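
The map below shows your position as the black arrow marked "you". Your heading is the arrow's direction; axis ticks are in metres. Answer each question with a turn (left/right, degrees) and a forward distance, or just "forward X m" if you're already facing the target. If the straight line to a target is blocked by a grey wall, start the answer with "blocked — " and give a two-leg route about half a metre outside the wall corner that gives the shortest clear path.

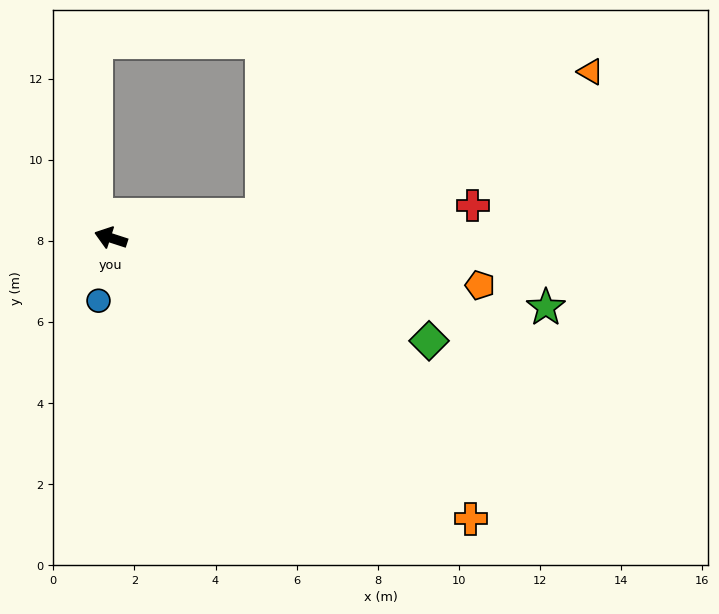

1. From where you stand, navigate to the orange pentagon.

turn right 169°, forward 9.2 m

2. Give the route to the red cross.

turn right 157°, forward 9.0 m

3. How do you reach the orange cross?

turn left 160°, forward 11.3 m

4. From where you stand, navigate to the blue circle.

turn left 97°, forward 1.6 m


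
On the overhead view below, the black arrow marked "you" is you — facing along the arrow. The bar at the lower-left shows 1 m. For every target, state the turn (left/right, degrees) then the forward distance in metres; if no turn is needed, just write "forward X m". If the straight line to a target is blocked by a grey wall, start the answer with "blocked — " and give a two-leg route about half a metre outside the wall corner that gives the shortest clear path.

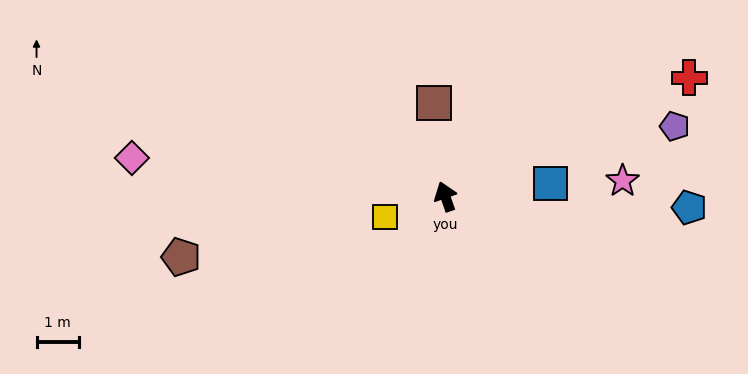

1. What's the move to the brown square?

turn right 12°, forward 2.2 m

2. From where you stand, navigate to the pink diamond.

turn left 64°, forward 7.5 m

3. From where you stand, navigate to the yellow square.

turn left 89°, forward 1.5 m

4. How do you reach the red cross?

turn right 83°, forward 6.4 m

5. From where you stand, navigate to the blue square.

turn right 102°, forward 2.5 m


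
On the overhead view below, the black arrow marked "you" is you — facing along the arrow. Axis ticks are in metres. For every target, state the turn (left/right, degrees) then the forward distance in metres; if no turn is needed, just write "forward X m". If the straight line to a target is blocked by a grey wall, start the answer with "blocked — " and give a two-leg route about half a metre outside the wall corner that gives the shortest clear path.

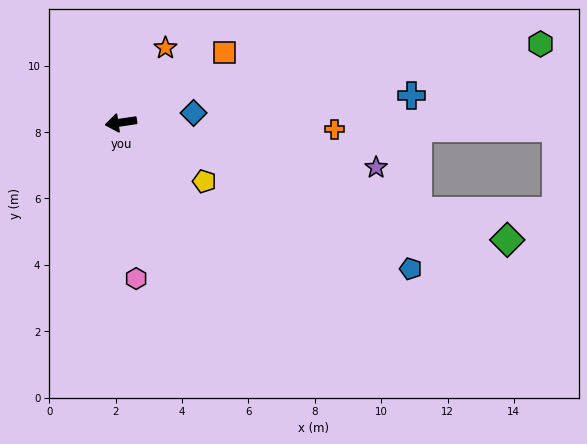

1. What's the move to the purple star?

turn left 161°, forward 7.8 m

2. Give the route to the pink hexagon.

turn left 87°, forward 4.7 m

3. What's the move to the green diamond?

turn left 155°, forward 12.2 m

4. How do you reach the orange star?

turn right 129°, forward 2.6 m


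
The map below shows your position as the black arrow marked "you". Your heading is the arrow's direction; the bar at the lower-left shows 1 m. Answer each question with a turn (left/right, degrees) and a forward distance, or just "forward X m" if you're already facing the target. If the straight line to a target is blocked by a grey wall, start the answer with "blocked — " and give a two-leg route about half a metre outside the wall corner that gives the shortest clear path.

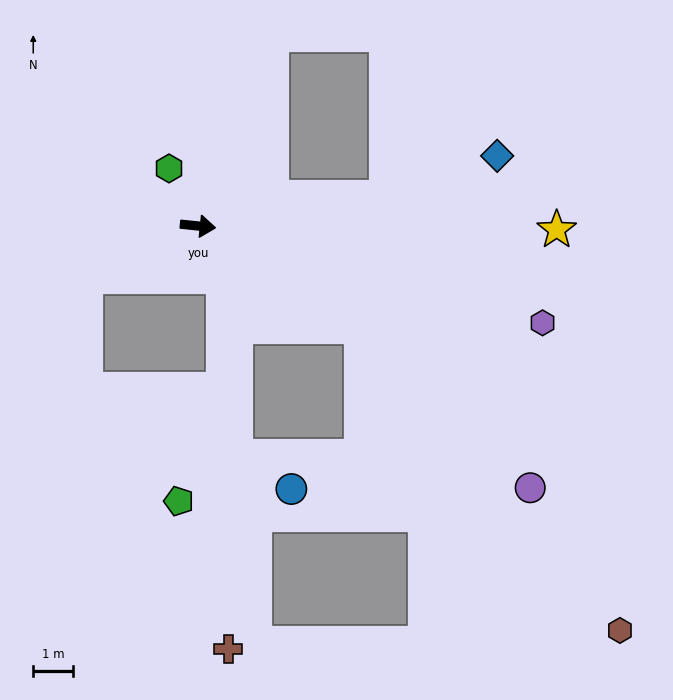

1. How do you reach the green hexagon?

turn left 123°, forward 1.6 m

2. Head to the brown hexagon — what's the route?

blocked — turn right 26°, forward 4.8 m, then turn right 18°, forward 10.0 m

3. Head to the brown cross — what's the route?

blocked — turn right 58°, forward 1.4 m, then turn right 25°, forward 9.3 m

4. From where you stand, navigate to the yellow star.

turn left 5°, forward 9.0 m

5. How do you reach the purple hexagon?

turn right 10°, forward 9.0 m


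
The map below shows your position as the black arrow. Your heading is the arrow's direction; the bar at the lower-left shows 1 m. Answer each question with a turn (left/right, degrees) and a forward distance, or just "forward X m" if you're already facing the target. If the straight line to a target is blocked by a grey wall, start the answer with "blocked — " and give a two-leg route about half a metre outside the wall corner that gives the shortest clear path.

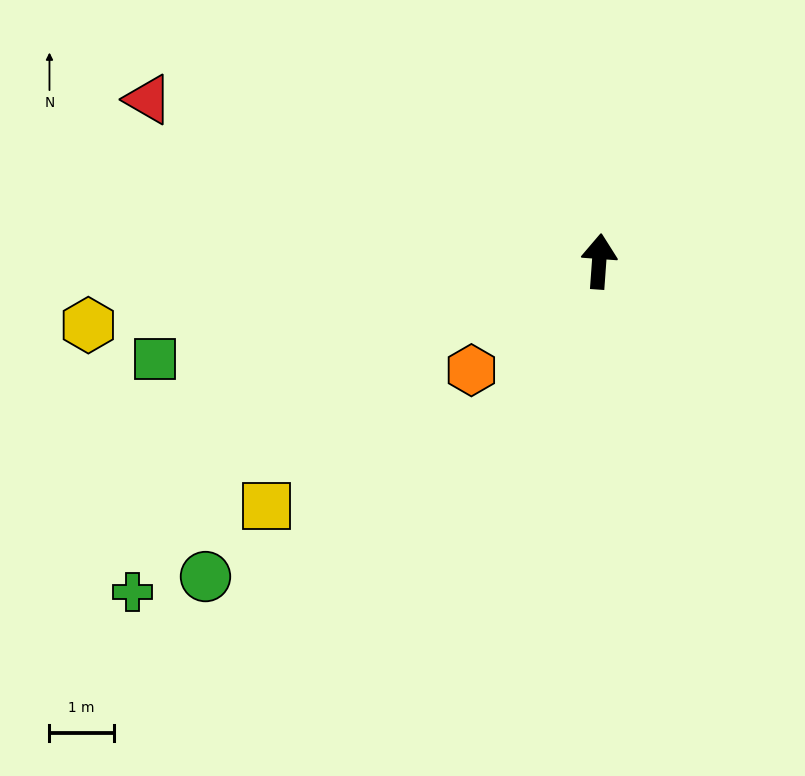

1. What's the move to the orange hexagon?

turn left 135°, forward 2.6 m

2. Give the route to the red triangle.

turn left 74°, forward 7.5 m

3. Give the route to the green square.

turn left 107°, forward 7.1 m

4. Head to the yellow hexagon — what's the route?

turn left 101°, forward 8.0 m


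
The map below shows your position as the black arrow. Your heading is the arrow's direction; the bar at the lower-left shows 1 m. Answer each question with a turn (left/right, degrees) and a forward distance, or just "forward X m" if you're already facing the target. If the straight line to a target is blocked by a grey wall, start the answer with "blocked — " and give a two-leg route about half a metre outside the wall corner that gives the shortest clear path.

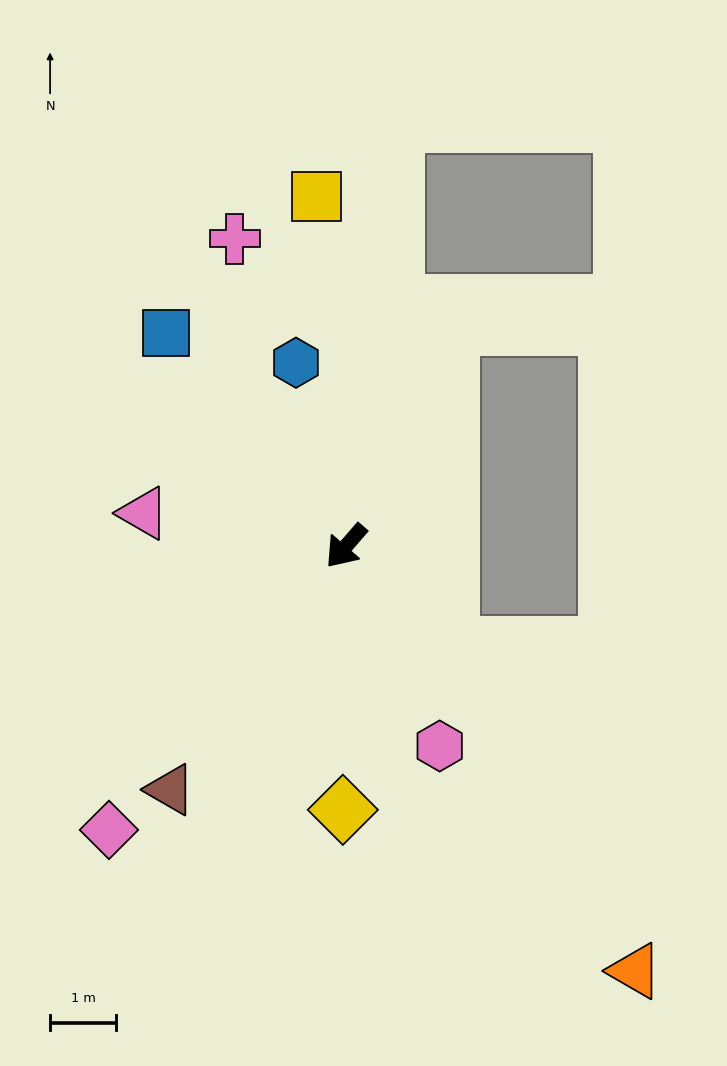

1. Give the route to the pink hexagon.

turn left 66°, forward 3.3 m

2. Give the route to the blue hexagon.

turn right 124°, forward 2.9 m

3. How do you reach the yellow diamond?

turn left 40°, forward 4.0 m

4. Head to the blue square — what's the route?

turn right 99°, forward 4.2 m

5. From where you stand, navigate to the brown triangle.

turn left 5°, forward 4.5 m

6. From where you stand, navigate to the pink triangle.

turn right 58°, forward 3.1 m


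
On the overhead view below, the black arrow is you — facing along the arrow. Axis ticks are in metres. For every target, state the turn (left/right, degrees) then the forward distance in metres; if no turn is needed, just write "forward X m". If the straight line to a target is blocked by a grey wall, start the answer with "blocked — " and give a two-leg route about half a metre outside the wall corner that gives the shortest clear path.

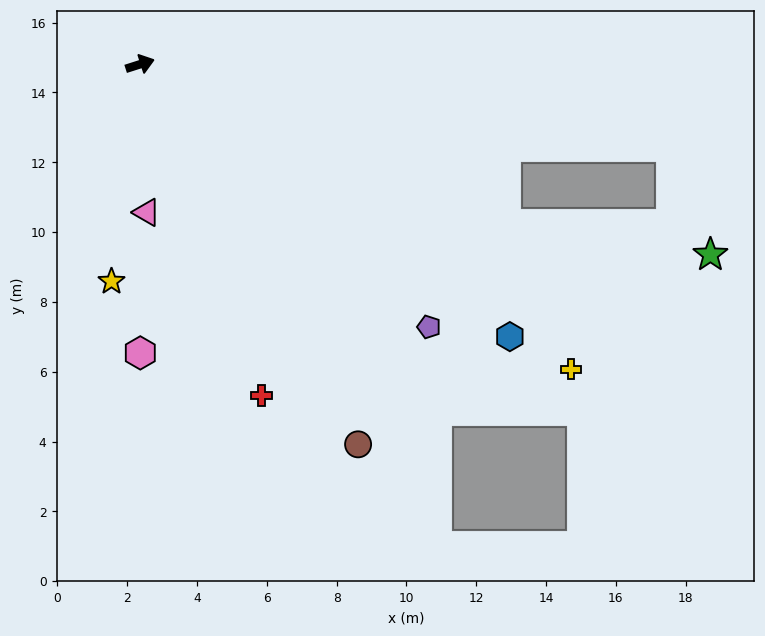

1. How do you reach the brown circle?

turn right 78°, forward 12.6 m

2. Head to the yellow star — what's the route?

turn right 115°, forward 6.3 m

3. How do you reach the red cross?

turn right 88°, forward 10.1 m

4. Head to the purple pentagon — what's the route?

turn right 60°, forward 11.2 m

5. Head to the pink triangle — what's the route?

turn right 105°, forward 4.2 m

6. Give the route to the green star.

blocked — turn right 41°, forward 11.4 m, then turn left 15°, forward 5.9 m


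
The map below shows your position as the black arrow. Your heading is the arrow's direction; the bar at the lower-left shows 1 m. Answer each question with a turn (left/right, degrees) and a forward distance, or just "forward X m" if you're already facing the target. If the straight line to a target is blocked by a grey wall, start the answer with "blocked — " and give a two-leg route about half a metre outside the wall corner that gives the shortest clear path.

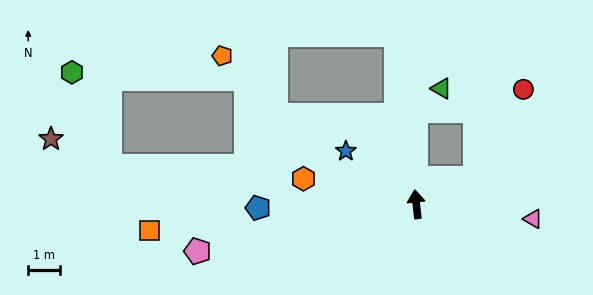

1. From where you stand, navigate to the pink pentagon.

turn left 96°, forward 7.0 m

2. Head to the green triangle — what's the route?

blocked — turn right 6°, forward 3.0 m, then turn right 51°, forward 1.1 m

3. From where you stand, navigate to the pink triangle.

turn right 103°, forward 3.7 m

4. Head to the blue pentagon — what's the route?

turn left 85°, forward 5.0 m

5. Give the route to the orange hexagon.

turn left 71°, forward 3.6 m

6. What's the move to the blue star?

turn left 47°, forward 2.8 m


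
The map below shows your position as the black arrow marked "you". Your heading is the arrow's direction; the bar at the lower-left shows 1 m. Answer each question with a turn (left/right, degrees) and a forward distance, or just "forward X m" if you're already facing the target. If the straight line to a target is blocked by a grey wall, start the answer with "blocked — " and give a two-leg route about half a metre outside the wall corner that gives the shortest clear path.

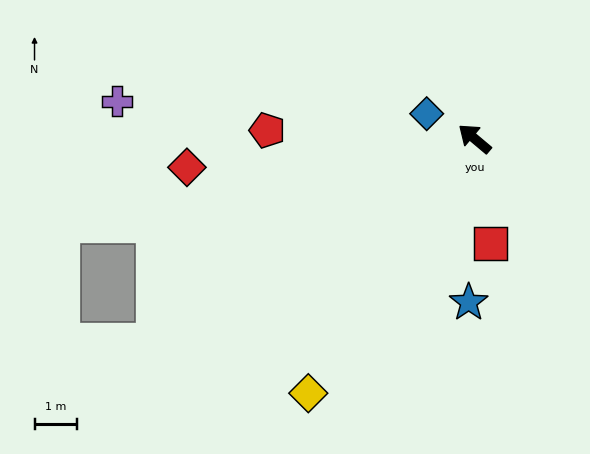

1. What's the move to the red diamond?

turn left 46°, forward 6.8 m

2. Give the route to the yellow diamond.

turn left 97°, forward 7.1 m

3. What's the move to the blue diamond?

turn left 13°, forward 1.3 m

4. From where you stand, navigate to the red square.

turn left 139°, forward 2.5 m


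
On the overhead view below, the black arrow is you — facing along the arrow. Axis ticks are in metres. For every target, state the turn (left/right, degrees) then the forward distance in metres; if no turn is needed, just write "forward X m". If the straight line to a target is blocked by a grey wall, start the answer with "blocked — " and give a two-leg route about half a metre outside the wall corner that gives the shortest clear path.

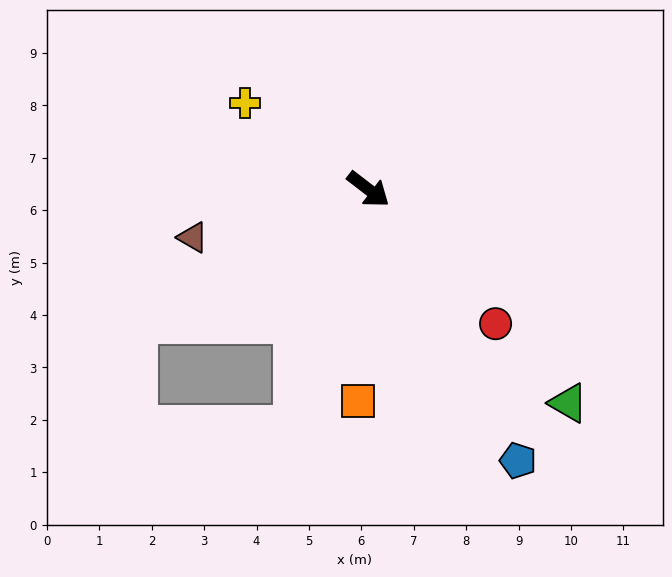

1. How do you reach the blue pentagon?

turn right 24°, forward 5.9 m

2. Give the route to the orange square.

turn right 55°, forward 4.0 m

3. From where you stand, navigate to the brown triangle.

turn right 127°, forward 3.5 m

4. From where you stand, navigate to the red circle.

turn right 9°, forward 3.5 m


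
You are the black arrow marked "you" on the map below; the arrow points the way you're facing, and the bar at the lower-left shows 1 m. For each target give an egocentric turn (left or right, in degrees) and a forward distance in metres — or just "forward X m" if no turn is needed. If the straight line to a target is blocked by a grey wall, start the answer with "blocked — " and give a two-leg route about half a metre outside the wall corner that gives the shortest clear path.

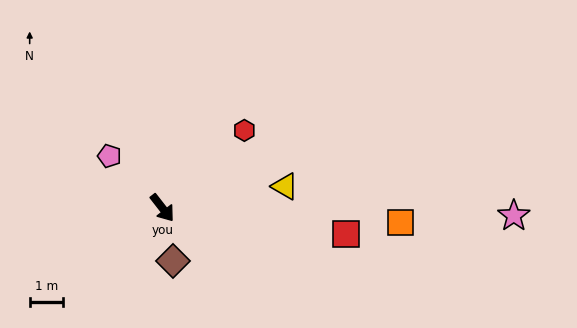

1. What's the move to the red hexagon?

turn left 95°, forward 3.4 m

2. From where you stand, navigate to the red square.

turn left 44°, forward 5.5 m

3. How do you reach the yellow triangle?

turn left 62°, forward 3.7 m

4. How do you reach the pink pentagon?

turn right 172°, forward 2.2 m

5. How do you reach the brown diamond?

turn right 27°, forward 1.6 m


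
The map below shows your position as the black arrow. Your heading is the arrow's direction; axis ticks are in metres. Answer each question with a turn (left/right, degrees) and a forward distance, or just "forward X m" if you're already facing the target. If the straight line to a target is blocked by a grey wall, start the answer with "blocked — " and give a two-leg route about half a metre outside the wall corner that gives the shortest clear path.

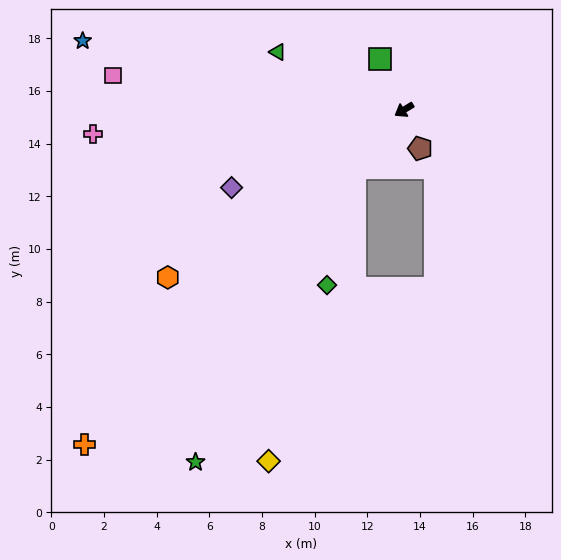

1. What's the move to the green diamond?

blocked — turn left 18°, forward 2.9 m, then turn left 27°, forward 4.6 m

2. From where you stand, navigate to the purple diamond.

turn right 7°, forward 7.2 m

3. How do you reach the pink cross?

turn right 27°, forward 11.8 m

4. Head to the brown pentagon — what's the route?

turn left 81°, forward 1.6 m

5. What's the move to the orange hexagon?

turn left 4°, forward 11.0 m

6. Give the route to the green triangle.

turn right 56°, forward 5.3 m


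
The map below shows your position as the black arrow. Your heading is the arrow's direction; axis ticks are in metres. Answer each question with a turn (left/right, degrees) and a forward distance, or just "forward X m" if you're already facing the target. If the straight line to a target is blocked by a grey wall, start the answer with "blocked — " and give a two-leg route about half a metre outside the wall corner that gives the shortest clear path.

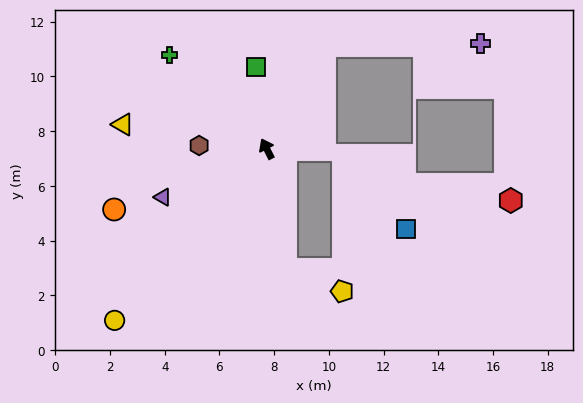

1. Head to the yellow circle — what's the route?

turn left 111°, forward 8.4 m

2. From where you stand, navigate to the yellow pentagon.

blocked — turn left 162°, forward 4.5 m, then turn left 60°, forward 2.2 m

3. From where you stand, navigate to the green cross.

turn left 19°, forward 4.9 m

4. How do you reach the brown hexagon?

turn left 60°, forward 2.5 m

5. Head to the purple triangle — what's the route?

turn left 88°, forward 4.2 m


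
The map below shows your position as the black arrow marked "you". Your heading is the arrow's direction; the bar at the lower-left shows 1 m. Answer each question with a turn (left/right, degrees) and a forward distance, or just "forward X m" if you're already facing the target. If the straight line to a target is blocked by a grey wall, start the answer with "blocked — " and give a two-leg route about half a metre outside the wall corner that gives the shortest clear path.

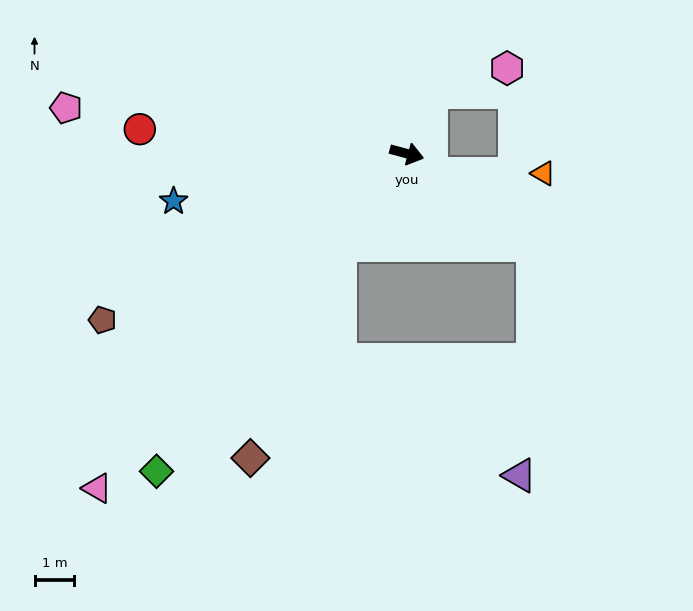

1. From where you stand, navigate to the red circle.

turn right 170°, forward 6.7 m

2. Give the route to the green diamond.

turn right 113°, forward 10.1 m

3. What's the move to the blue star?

turn right 153°, forward 6.0 m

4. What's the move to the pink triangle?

turn right 118°, forward 11.4 m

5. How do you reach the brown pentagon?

turn right 136°, forward 8.7 m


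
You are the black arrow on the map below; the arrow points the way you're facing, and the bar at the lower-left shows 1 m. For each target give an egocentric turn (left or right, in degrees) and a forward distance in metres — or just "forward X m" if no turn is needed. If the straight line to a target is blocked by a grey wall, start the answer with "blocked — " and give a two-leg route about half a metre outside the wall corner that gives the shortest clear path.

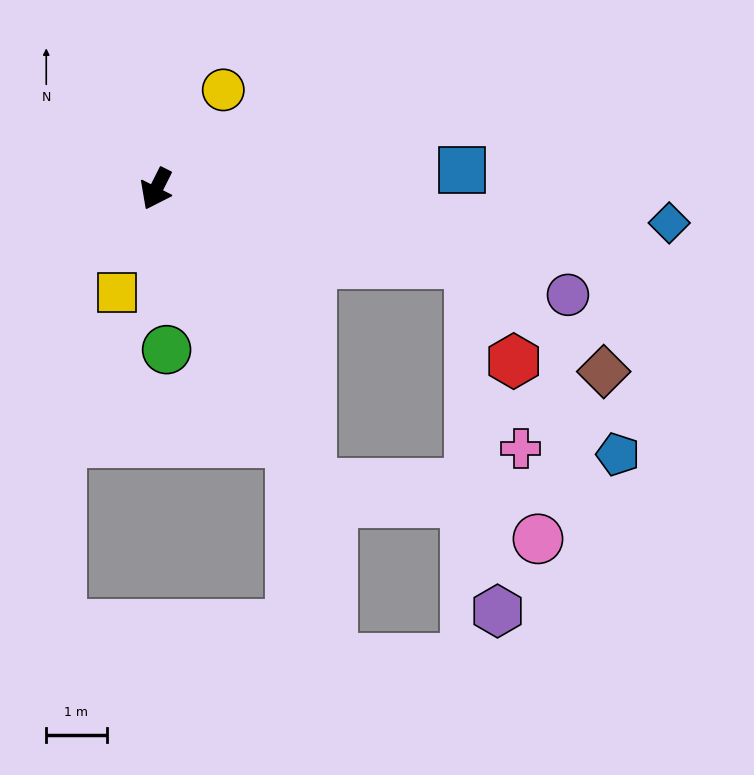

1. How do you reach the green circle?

turn left 30°, forward 2.7 m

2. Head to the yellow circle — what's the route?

turn left 173°, forward 2.0 m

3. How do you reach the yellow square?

turn left 6°, forward 1.8 m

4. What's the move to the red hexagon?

blocked — turn left 104°, forward 5.3 m, then turn right 53°, forward 1.8 m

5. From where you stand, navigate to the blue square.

turn left 120°, forward 5.1 m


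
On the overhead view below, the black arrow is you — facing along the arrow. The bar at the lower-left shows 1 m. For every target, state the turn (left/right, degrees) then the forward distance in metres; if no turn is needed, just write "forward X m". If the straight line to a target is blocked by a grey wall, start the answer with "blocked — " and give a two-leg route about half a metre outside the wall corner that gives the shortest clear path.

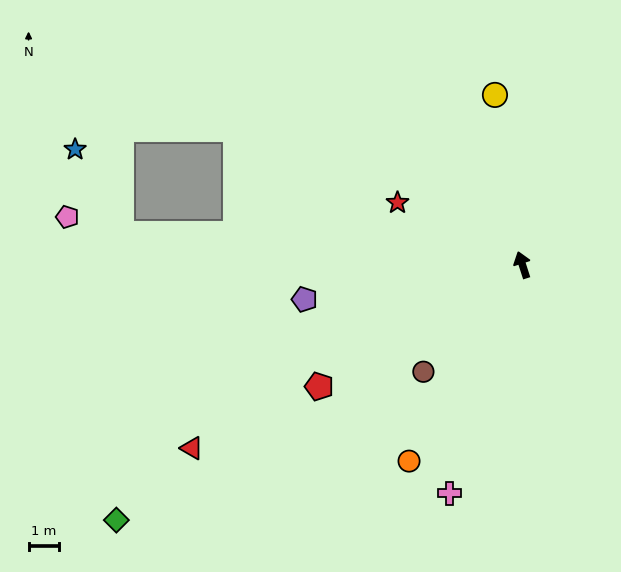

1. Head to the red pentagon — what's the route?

turn left 103°, forward 7.9 m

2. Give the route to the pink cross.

turn left 144°, forward 8.0 m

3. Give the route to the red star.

turn left 46°, forward 4.6 m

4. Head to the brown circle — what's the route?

turn left 119°, forward 4.8 m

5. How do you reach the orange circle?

turn left 132°, forward 7.5 m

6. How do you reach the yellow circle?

turn right 9°, forward 5.7 m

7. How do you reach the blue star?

blocked — turn left 68°, forward 13.4 m, then turn right 57°, forward 3.2 m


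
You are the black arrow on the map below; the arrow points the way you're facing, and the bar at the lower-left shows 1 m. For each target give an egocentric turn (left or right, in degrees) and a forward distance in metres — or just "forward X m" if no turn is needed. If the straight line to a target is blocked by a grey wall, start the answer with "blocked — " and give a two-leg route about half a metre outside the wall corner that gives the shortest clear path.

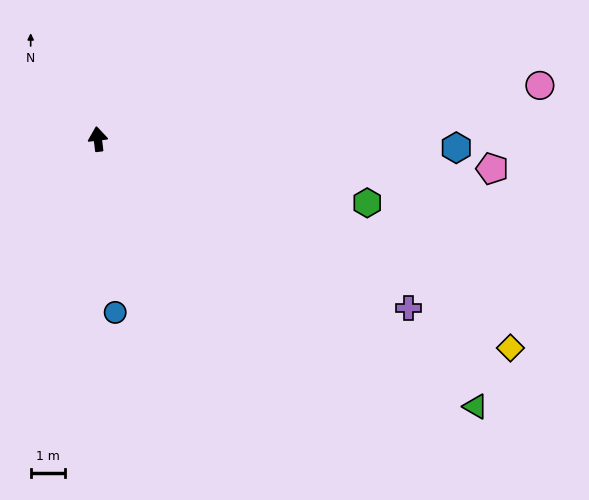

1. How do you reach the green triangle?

turn right 132°, forward 13.4 m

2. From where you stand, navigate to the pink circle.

turn right 90°, forward 12.9 m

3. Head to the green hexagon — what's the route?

turn right 110°, forward 8.0 m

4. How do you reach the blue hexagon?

turn right 98°, forward 10.4 m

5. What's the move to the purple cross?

turn right 125°, forward 10.2 m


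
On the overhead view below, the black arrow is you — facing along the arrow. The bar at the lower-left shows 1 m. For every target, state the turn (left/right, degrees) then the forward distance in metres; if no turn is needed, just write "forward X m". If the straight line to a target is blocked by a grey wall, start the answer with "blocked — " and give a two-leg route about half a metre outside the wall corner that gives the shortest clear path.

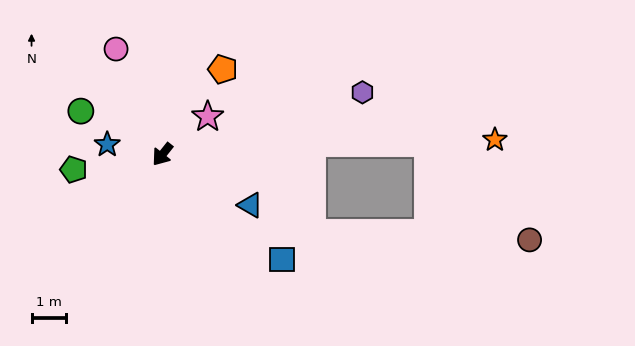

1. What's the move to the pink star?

turn left 168°, forward 1.7 m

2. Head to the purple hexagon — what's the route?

turn left 146°, forward 6.0 m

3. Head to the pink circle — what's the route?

turn right 118°, forward 3.3 m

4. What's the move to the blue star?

turn right 62°, forward 1.6 m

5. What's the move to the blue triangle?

turn left 99°, forward 2.9 m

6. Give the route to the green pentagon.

turn right 42°, forward 2.6 m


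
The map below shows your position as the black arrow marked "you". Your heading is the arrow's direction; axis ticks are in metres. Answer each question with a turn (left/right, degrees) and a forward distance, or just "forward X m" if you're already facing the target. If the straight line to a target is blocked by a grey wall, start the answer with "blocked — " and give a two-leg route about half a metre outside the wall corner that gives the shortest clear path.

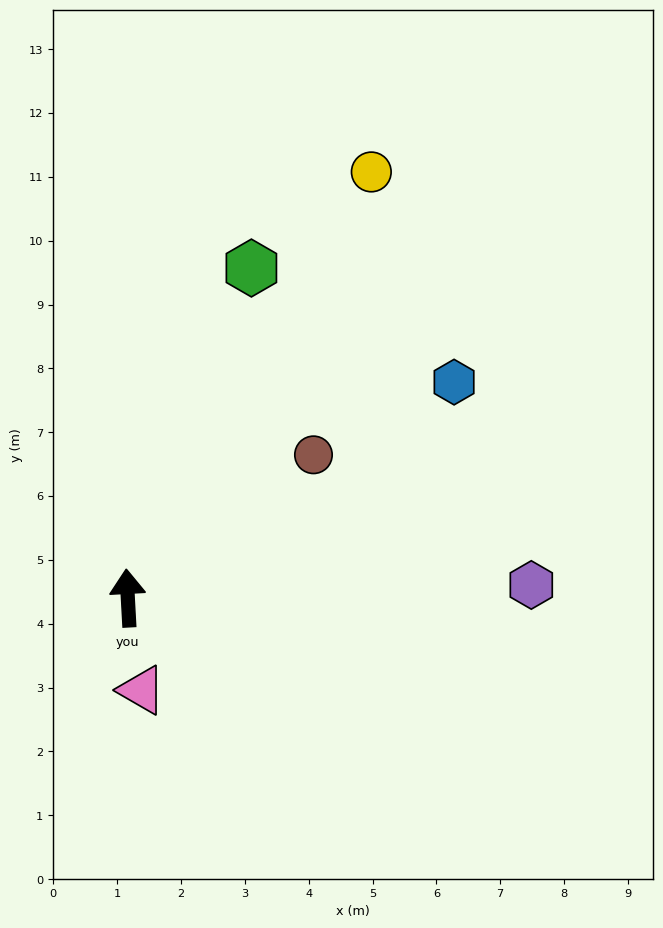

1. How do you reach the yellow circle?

turn right 33°, forward 7.7 m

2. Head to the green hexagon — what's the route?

turn right 24°, forward 5.5 m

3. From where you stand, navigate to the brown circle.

turn right 55°, forward 3.7 m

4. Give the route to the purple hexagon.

turn right 91°, forward 6.3 m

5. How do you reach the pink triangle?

turn right 175°, forward 1.5 m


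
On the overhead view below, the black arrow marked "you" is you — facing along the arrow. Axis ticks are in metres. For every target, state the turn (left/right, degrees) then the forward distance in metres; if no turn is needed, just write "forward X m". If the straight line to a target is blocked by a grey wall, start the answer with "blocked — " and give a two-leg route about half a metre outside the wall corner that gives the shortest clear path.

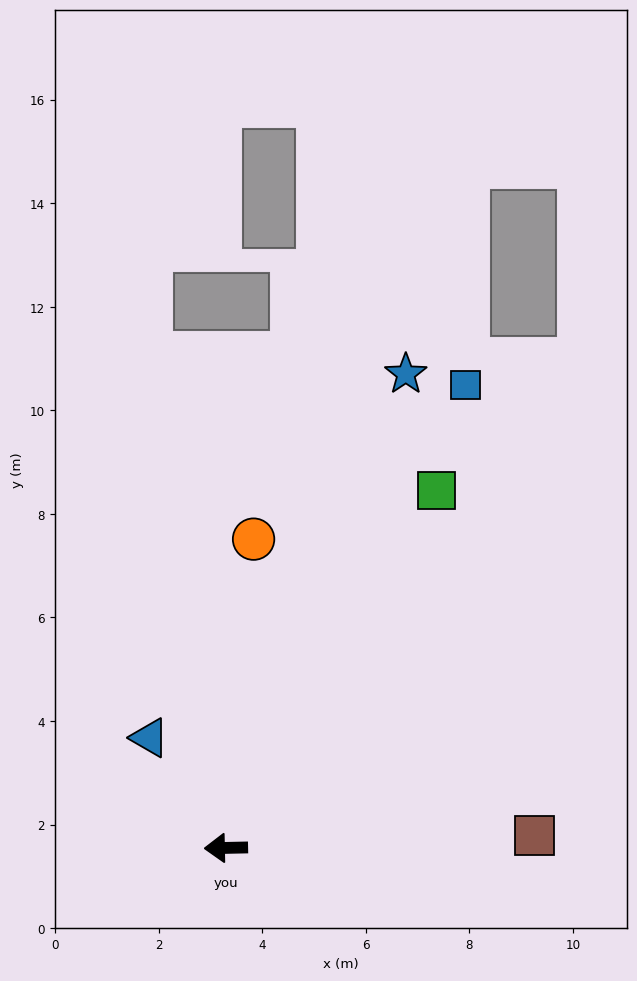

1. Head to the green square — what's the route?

turn right 122°, forward 8.0 m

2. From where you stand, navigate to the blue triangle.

turn right 56°, forward 2.6 m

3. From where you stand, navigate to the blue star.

turn right 112°, forward 9.8 m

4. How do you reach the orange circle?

turn right 96°, forward 6.0 m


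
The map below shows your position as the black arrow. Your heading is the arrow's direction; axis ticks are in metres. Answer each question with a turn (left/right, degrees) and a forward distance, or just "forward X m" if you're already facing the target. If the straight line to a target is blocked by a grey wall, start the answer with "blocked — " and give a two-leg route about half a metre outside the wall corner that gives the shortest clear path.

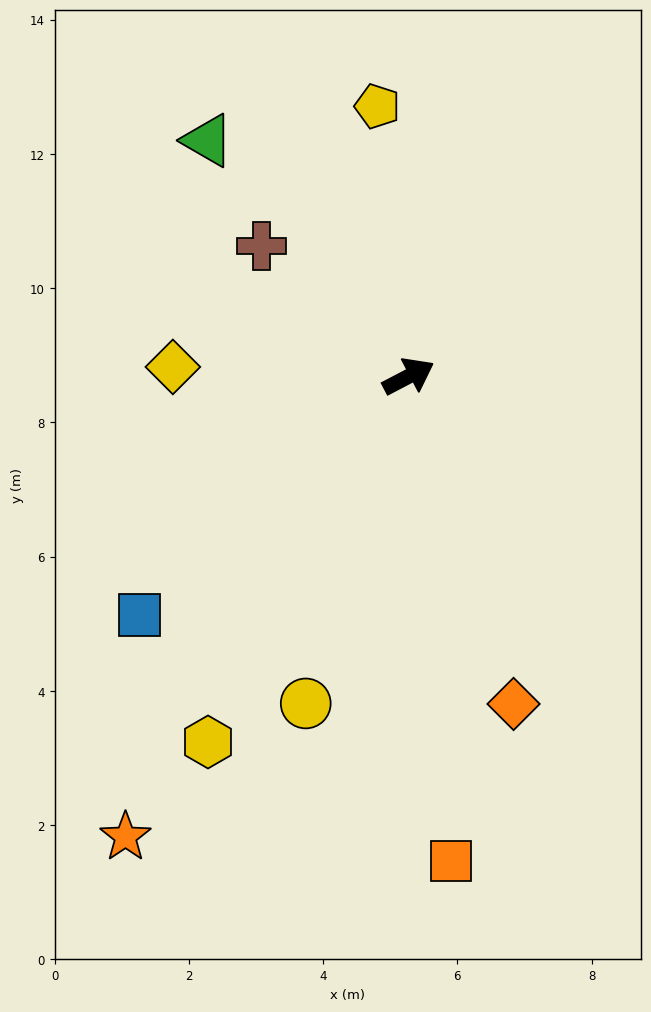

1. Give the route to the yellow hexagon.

turn right 146°, forward 6.2 m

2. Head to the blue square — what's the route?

turn right 166°, forward 5.4 m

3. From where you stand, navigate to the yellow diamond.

turn left 150°, forward 3.5 m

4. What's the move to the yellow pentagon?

turn left 69°, forward 4.1 m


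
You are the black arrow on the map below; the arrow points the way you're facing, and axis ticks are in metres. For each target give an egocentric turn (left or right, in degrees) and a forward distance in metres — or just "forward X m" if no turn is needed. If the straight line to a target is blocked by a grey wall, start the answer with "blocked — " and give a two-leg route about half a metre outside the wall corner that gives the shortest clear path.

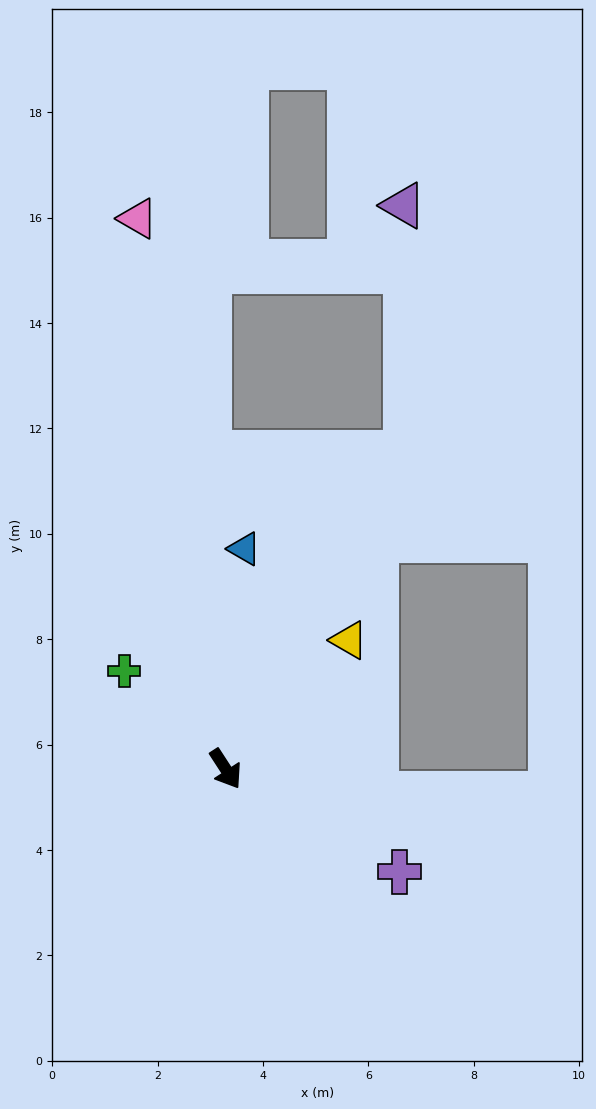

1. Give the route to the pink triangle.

turn left 156°, forward 10.6 m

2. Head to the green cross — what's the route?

turn right 167°, forward 2.7 m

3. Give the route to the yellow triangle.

turn left 103°, forward 3.4 m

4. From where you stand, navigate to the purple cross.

turn left 26°, forward 3.8 m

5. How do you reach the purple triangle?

blocked — turn left 117°, forward 6.9 m, then turn left 30°, forward 4.7 m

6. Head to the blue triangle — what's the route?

turn left 142°, forward 4.2 m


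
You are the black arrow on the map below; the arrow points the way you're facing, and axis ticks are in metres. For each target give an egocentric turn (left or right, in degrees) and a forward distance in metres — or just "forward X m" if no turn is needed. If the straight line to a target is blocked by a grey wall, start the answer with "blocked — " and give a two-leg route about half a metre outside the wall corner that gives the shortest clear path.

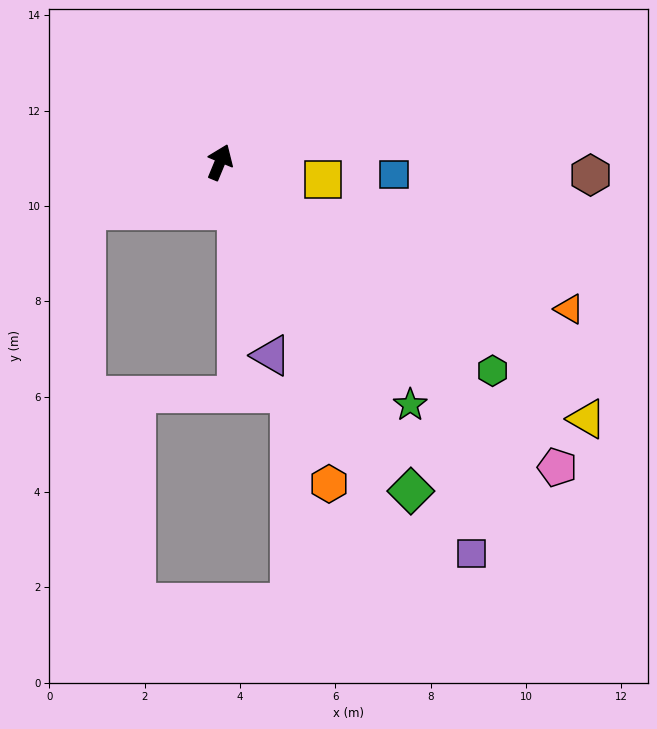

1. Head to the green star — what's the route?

turn right 119°, forward 6.5 m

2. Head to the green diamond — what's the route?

turn right 127°, forward 8.0 m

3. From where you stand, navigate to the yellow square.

turn right 77°, forward 2.2 m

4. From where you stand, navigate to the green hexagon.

turn right 105°, forward 7.2 m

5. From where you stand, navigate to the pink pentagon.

turn right 110°, forward 9.5 m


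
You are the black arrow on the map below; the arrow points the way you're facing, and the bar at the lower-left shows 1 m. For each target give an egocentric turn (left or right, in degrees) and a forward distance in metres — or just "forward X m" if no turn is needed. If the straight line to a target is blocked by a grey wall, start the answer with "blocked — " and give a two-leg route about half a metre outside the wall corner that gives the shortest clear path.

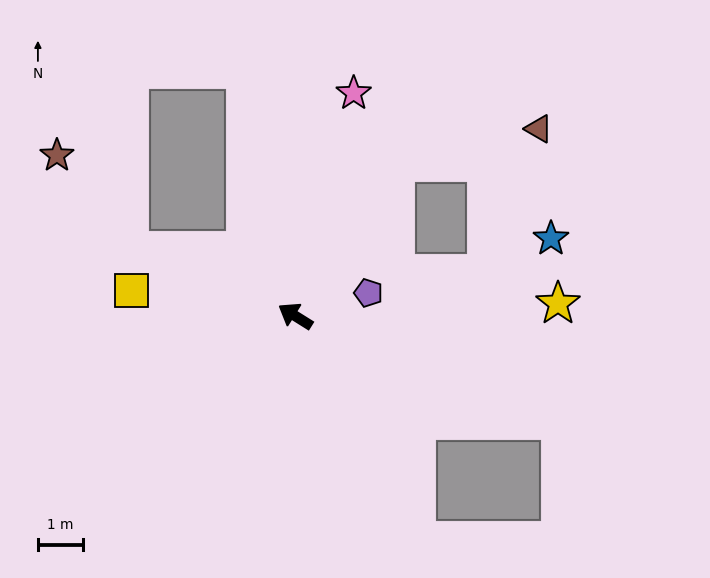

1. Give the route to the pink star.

turn right 73°, forward 5.1 m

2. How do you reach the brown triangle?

blocked — turn right 91°, forward 4.1 m, then turn right 43°, forward 3.3 m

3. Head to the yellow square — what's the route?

turn left 23°, forward 3.7 m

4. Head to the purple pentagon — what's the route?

turn right 130°, forward 1.7 m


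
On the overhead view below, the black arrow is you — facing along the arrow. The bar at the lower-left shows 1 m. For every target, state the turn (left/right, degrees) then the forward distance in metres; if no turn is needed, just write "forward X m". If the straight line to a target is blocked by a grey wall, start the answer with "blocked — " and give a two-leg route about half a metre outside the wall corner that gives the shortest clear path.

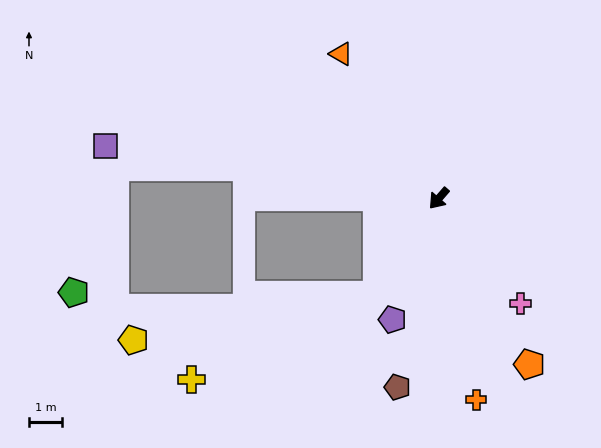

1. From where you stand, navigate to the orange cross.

turn left 51°, forward 6.2 m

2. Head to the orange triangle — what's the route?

turn right 105°, forward 5.2 m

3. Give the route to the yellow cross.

blocked — turn left 8°, forward 3.5 m, then turn right 33°, forward 6.1 m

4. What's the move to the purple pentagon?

turn left 20°, forward 3.9 m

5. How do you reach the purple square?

turn right 58°, forward 10.1 m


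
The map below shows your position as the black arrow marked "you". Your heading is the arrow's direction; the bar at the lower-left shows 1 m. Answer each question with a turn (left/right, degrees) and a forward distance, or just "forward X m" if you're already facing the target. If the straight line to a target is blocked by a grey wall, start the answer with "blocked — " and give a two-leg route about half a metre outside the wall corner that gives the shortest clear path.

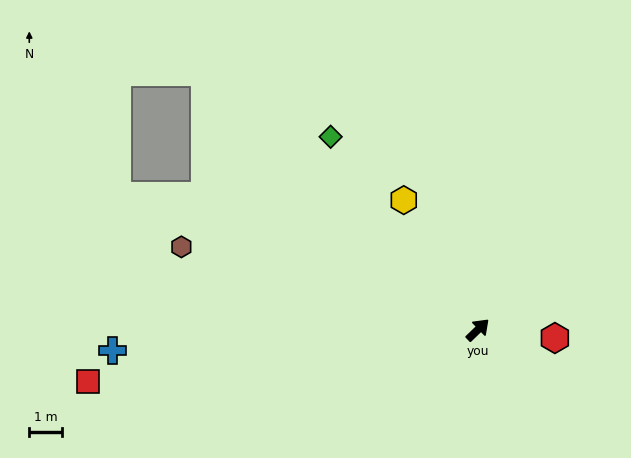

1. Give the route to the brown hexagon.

turn left 120°, forward 9.5 m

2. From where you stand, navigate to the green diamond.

turn left 83°, forward 7.5 m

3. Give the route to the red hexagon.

turn right 50°, forward 2.4 m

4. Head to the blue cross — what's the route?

turn left 139°, forward 11.3 m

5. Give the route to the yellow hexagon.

turn left 76°, forward 4.6 m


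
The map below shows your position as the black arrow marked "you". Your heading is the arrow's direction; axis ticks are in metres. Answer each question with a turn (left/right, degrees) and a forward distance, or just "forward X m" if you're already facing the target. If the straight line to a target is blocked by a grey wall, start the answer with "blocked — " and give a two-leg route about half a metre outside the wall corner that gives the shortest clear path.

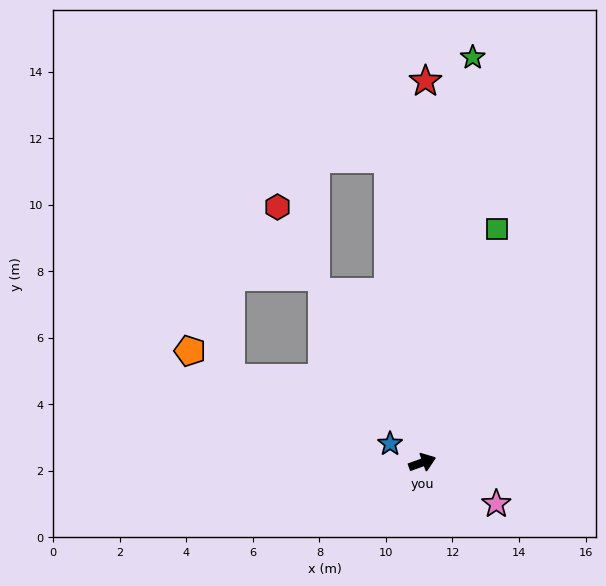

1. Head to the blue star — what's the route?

turn left 130°, forward 1.1 m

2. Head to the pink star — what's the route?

turn right 49°, forward 2.5 m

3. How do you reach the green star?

turn left 63°, forward 12.3 m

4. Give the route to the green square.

turn left 52°, forward 7.4 m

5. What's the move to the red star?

turn left 70°, forward 11.5 m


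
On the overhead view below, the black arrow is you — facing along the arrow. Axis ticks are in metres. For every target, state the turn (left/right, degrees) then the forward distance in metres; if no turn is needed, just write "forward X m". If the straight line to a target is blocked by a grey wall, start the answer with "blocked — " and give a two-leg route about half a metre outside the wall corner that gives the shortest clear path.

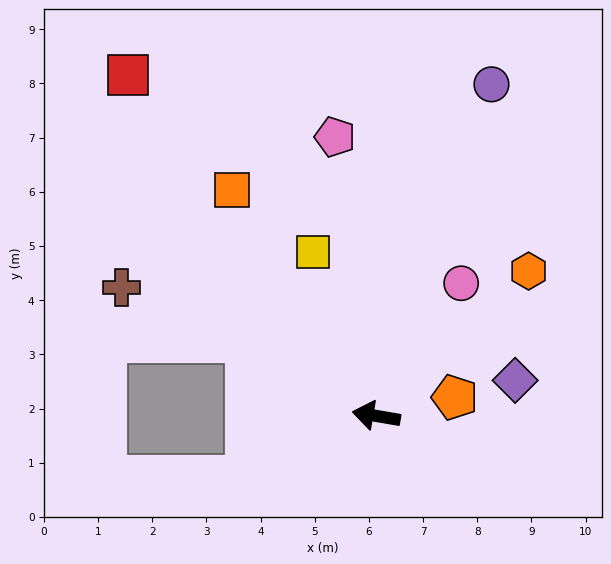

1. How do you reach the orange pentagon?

turn right 157°, forward 1.5 m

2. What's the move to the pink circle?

turn right 113°, forward 2.9 m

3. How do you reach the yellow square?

turn right 59°, forward 3.2 m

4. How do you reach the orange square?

turn right 48°, forward 4.9 m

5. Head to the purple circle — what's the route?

turn right 99°, forward 6.5 m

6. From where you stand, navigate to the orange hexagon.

turn right 127°, forward 3.9 m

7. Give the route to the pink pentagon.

turn right 72°, forward 5.2 m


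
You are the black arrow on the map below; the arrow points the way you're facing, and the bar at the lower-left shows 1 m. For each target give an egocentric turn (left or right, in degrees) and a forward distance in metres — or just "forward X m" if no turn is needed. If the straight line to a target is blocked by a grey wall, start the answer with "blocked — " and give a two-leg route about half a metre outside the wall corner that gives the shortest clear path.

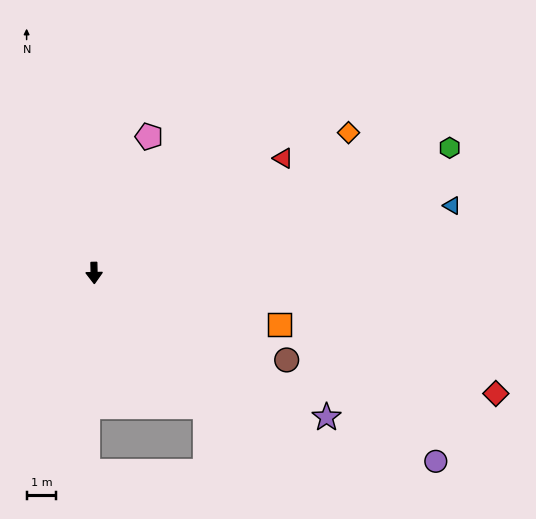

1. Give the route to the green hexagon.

turn left 108°, forward 12.8 m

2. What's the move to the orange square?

turn left 73°, forward 6.6 m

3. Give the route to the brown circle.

turn left 64°, forward 7.2 m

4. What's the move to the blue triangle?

turn left 99°, forward 12.4 m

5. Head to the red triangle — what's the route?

turn left 120°, forward 7.5 m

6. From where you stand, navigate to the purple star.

turn left 57°, forward 9.3 m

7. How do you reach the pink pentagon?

turn left 157°, forward 5.0 m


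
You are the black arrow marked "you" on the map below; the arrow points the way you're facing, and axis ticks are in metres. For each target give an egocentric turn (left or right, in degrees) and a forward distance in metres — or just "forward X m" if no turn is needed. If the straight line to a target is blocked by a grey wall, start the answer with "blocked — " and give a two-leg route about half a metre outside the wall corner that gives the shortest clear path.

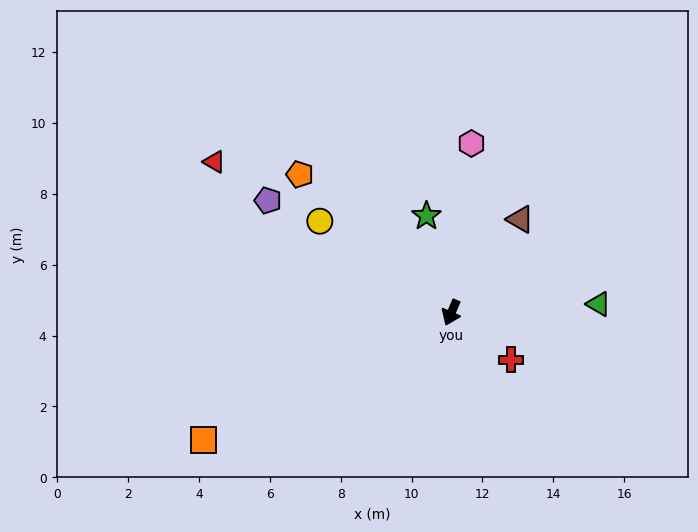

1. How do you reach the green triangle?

turn left 117°, forward 4.2 m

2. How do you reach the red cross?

turn left 75°, forward 2.1 m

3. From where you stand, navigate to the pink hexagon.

turn right 163°, forward 4.8 m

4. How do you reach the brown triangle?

turn left 167°, forward 3.3 m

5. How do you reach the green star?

turn right 142°, forward 2.8 m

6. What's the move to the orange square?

turn right 39°, forward 7.9 m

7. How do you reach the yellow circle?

turn right 101°, forward 4.5 m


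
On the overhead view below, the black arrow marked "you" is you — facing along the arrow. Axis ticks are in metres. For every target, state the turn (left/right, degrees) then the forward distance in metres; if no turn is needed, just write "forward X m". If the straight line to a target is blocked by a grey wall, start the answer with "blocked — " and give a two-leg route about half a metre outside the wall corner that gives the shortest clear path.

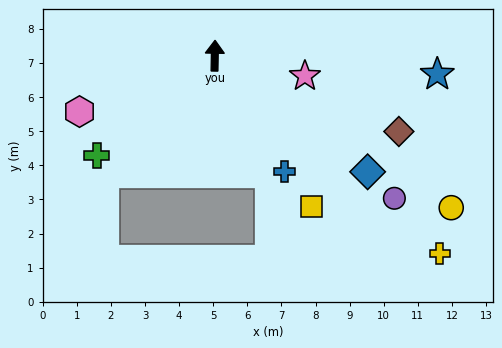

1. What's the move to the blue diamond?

turn right 126°, forward 5.6 m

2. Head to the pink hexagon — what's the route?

turn left 113°, forward 4.3 m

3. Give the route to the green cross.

turn left 131°, forward 4.5 m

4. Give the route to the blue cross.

turn right 148°, forward 4.0 m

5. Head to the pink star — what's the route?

turn right 102°, forward 2.7 m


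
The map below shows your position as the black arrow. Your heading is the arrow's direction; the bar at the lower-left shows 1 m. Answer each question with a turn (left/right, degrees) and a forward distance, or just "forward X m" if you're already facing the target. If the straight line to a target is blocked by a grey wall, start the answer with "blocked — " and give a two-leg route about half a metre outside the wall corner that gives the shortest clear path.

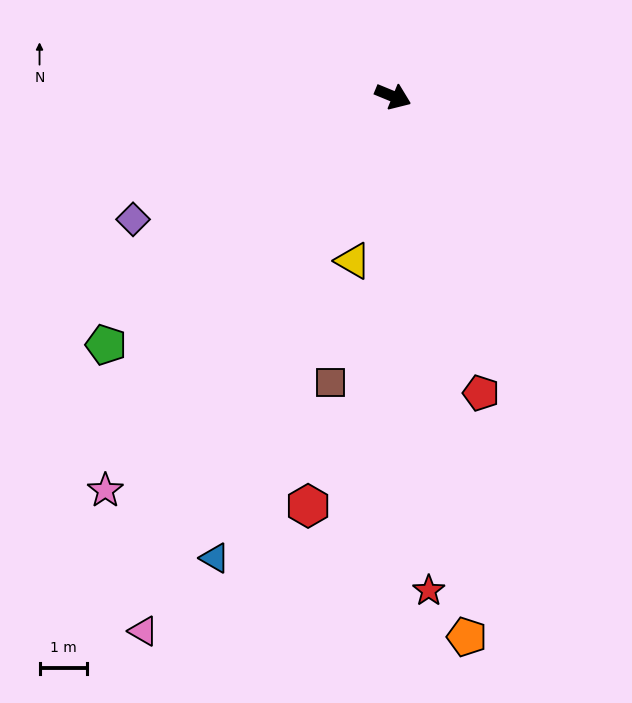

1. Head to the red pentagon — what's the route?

turn right 51°, forward 6.5 m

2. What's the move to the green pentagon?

turn right 117°, forward 8.0 m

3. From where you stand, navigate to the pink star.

turn right 104°, forward 10.3 m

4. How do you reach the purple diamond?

turn right 132°, forward 6.1 m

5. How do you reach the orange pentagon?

turn right 60°, forward 11.5 m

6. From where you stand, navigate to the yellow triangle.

turn right 81°, forward 3.6 m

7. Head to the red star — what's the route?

turn right 63°, forward 10.4 m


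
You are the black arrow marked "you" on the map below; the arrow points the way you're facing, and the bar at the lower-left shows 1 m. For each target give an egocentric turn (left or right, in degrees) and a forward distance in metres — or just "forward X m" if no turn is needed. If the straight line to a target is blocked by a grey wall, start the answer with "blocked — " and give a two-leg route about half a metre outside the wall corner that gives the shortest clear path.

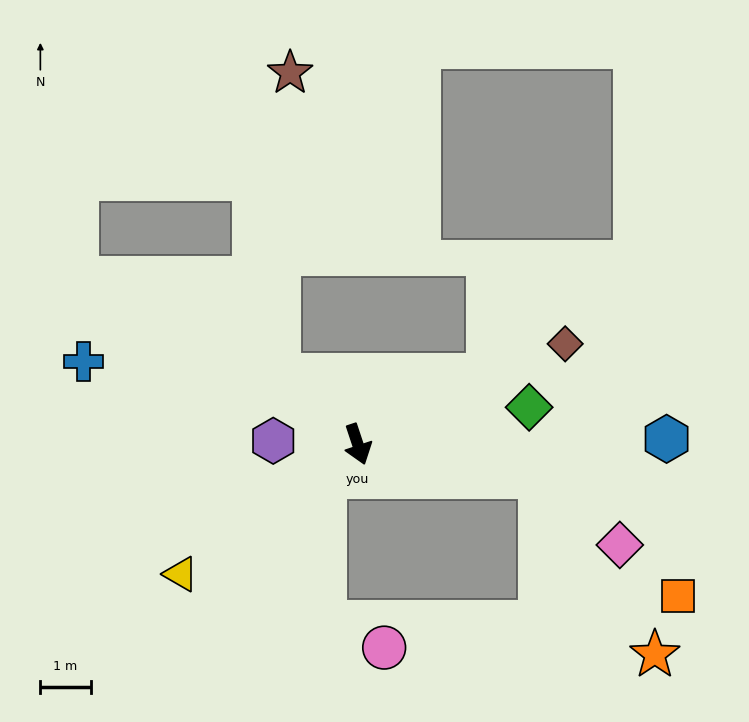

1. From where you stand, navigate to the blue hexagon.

turn left 73°, forward 6.1 m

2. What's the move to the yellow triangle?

turn right 72°, forward 4.3 m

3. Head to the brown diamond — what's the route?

turn left 97°, forward 4.6 m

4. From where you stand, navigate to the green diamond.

turn left 84°, forward 3.5 m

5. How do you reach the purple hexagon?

turn right 111°, forward 1.7 m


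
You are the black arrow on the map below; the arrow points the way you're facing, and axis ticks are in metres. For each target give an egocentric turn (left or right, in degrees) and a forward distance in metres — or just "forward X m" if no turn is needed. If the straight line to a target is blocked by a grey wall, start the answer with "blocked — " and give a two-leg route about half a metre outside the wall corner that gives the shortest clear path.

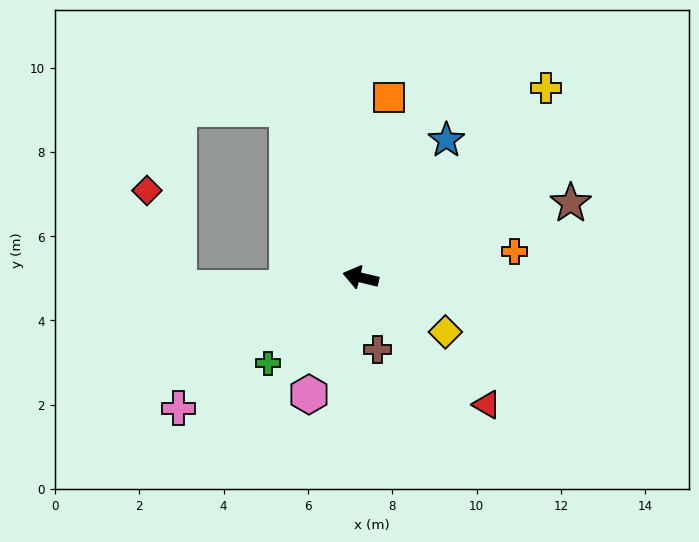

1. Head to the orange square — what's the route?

turn right 85°, forward 4.3 m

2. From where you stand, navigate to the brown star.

turn right 147°, forward 5.3 m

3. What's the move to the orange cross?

turn right 157°, forward 3.7 m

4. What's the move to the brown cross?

turn left 117°, forward 1.8 m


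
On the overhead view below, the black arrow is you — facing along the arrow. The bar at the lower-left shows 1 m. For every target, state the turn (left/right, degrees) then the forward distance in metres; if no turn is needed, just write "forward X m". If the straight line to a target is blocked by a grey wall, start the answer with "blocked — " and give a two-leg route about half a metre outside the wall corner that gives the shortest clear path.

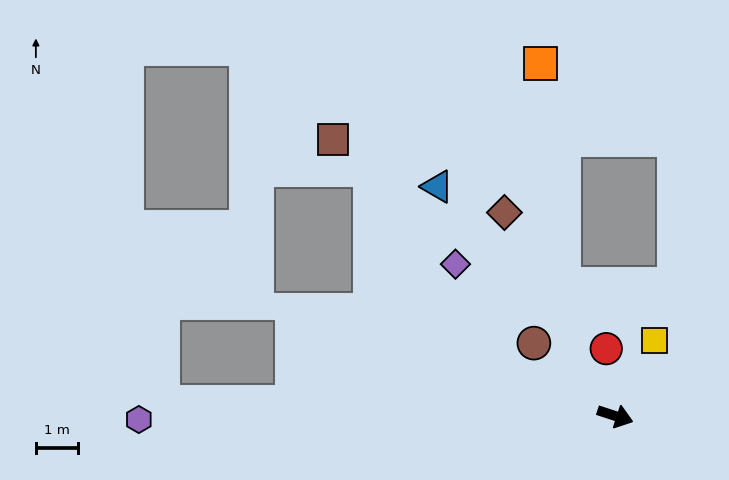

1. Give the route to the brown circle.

turn left 156°, forward 2.6 m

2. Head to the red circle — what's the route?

turn left 116°, forward 1.6 m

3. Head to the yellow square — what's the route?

turn left 81°, forward 2.0 m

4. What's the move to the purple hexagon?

turn right 161°, forward 11.3 m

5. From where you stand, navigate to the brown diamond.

turn left 137°, forward 5.5 m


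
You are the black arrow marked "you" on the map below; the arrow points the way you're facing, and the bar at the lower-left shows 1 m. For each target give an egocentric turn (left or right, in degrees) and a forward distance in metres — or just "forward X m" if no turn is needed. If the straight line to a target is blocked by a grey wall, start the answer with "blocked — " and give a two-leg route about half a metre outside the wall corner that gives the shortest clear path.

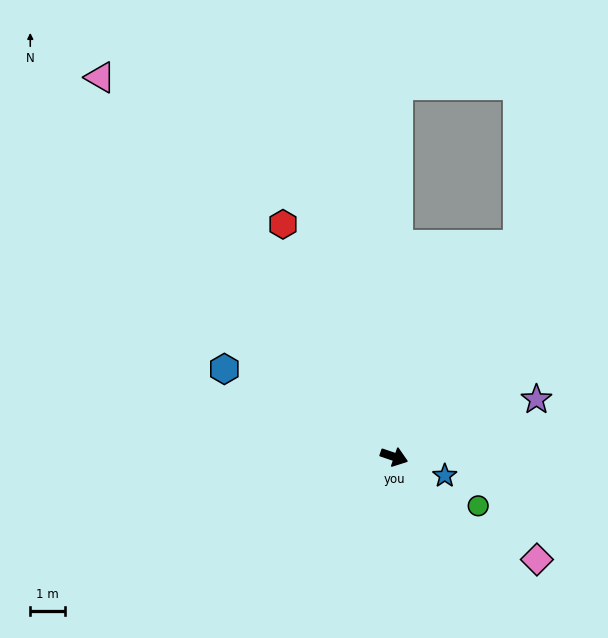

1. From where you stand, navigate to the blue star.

forward 1.6 m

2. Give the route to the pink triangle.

turn left 147°, forward 13.8 m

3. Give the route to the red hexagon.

turn left 134°, forward 7.4 m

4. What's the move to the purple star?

turn left 41°, forward 4.4 m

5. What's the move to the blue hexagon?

turn left 171°, forward 5.5 m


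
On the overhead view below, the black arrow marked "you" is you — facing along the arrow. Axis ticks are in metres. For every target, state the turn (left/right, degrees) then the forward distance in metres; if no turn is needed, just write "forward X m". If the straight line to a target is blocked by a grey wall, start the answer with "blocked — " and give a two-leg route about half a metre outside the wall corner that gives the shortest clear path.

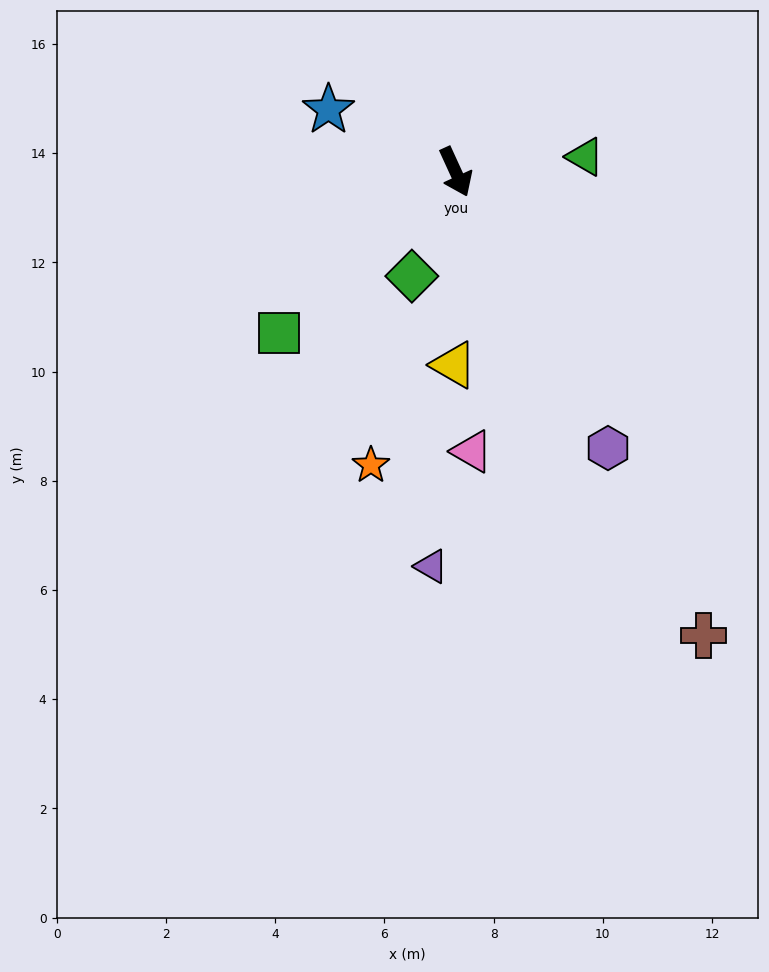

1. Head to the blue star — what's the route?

turn right 141°, forward 2.6 m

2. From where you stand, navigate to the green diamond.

turn right 47°, forward 2.1 m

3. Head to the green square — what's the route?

turn right 72°, forward 4.4 m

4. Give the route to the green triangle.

turn left 72°, forward 2.4 m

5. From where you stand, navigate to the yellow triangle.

turn right 25°, forward 3.5 m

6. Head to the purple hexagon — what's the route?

turn left 4°, forward 5.8 m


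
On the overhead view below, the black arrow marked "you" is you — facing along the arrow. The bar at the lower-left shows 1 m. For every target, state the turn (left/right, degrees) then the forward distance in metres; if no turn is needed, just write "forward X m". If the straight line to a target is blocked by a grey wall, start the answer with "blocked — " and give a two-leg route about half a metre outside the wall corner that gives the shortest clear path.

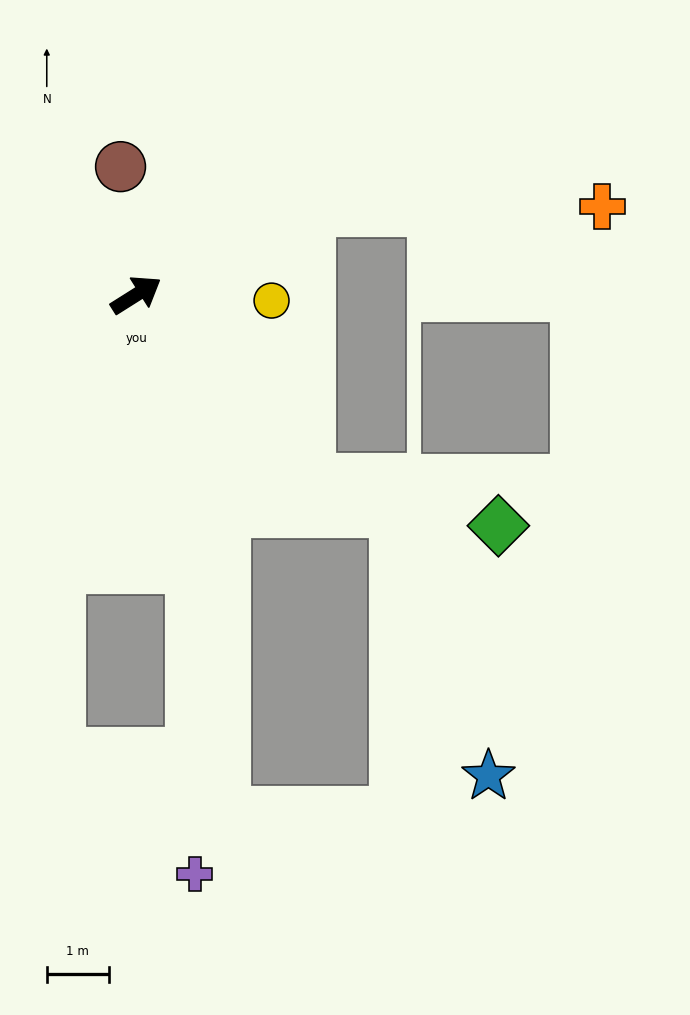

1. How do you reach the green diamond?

blocked — turn right 79°, forward 4.1 m, then turn left 33°, forward 3.1 m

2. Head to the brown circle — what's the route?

turn left 65°, forward 2.1 m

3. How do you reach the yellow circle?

turn right 35°, forward 2.2 m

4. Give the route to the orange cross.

blocked — turn right 6°, forward 3.1 m, then turn right 26°, forward 4.7 m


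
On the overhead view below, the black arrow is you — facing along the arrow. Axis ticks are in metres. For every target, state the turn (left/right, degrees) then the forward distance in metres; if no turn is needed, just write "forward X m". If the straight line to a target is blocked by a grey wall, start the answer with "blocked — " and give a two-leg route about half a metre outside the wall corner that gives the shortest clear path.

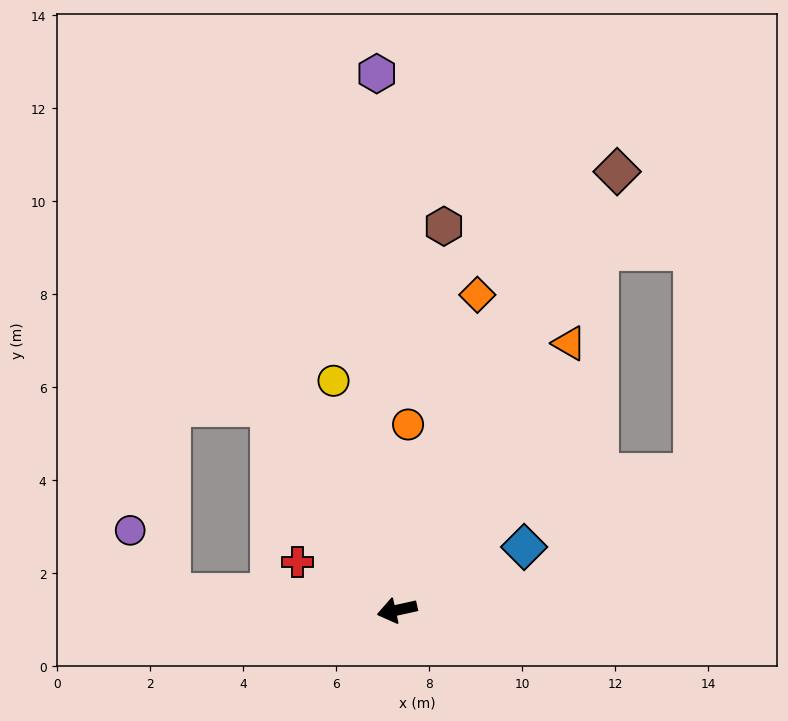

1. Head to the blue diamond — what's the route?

turn right 166°, forward 3.0 m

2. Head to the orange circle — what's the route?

turn right 106°, forward 4.0 m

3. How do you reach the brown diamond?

turn right 129°, forward 10.5 m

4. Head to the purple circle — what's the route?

blocked — turn right 17°, forward 4.9 m, then turn right 52°, forward 1.6 m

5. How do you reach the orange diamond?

turn right 117°, forward 7.0 m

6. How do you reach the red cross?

turn right 38°, forward 2.4 m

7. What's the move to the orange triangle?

turn right 135°, forward 6.8 m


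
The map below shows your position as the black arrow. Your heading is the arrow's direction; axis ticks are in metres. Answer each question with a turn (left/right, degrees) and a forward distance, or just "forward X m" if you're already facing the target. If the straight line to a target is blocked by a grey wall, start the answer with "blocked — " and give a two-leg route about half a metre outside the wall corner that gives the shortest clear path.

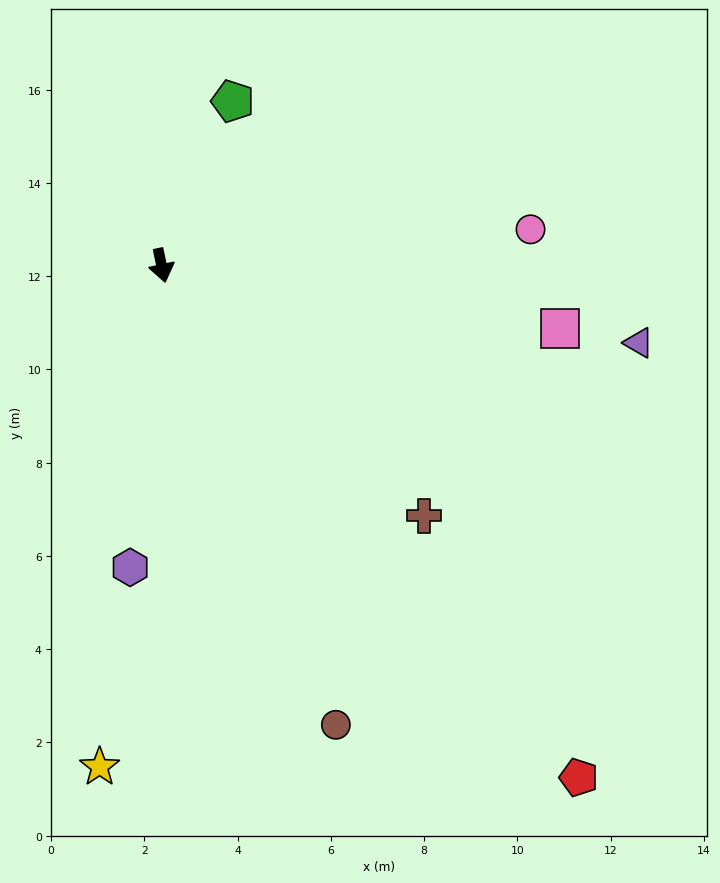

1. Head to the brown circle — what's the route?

turn left 9°, forward 10.5 m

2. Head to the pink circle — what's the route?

turn left 84°, forward 8.0 m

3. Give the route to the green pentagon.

turn left 145°, forward 3.8 m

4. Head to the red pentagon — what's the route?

turn left 27°, forward 14.2 m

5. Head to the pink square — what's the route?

turn left 69°, forward 8.7 m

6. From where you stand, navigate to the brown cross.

turn left 34°, forward 7.8 m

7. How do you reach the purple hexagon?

turn right 18°, forward 6.5 m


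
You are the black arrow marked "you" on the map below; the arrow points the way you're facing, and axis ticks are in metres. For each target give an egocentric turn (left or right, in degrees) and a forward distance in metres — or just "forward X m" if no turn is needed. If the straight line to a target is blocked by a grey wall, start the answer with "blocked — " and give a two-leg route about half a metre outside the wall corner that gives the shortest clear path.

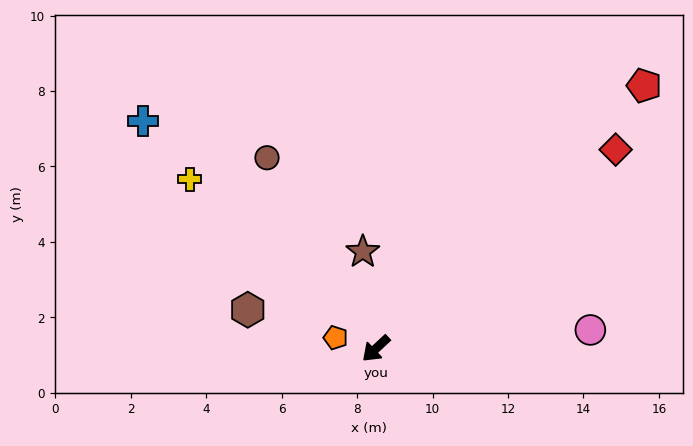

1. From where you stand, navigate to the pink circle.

turn left 142°, forward 5.7 m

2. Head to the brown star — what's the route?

turn right 125°, forward 2.6 m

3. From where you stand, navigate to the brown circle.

turn right 103°, forward 5.8 m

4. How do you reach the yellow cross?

turn right 85°, forward 6.7 m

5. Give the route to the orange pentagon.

turn right 58°, forward 1.1 m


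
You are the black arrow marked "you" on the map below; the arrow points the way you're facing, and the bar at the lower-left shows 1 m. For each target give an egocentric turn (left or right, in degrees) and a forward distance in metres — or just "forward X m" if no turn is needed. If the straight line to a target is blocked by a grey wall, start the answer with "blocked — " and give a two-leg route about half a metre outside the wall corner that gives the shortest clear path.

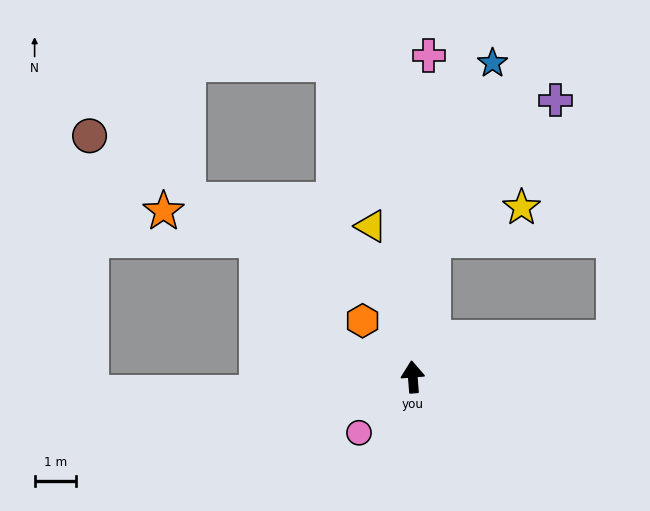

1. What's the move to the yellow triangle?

turn left 11°, forward 3.7 m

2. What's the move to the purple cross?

blocked — turn right 13°, forward 3.3 m, then turn right 33°, forward 4.4 m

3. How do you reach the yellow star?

blocked — turn right 13°, forward 3.3 m, then turn right 61°, forward 2.2 m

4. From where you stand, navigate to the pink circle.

turn left 132°, forward 1.9 m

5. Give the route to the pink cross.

turn right 7°, forward 7.7 m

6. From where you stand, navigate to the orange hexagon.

turn left 37°, forward 1.8 m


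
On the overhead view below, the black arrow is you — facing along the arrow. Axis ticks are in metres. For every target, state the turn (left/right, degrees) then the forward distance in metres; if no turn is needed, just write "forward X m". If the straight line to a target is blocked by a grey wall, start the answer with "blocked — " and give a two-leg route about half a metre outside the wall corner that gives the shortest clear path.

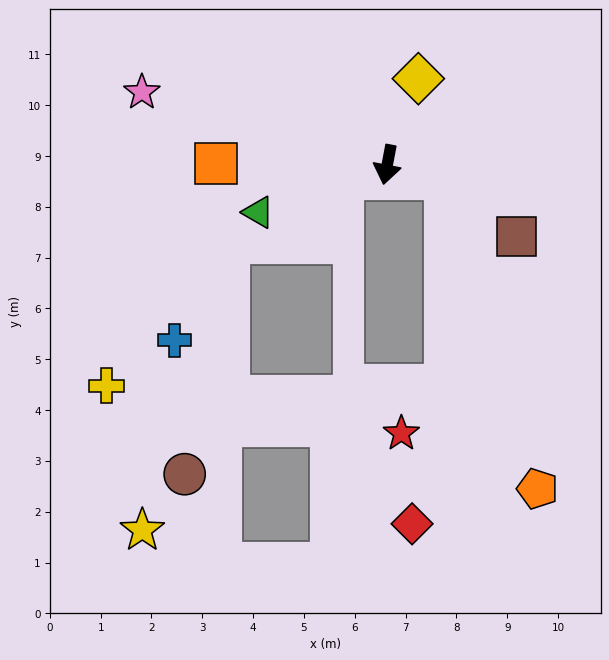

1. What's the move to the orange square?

turn right 80°, forward 3.4 m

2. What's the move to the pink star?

turn right 96°, forward 5.0 m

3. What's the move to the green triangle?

turn right 59°, forward 2.7 m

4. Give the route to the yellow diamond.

turn left 171°, forward 1.8 m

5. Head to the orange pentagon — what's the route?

blocked — turn left 88°, forward 1.2 m, then turn right 61°, forward 6.4 m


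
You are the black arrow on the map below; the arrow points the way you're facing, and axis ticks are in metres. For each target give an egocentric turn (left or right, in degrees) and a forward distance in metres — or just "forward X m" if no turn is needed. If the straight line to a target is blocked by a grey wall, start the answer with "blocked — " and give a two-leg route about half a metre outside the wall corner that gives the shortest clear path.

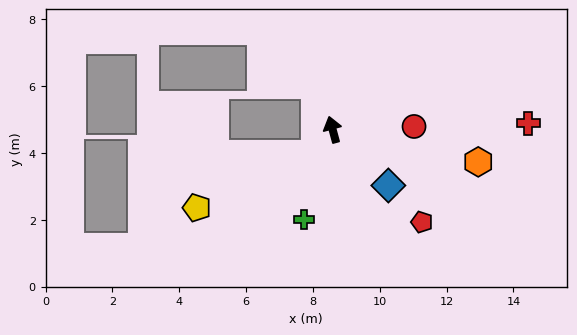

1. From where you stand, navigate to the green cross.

turn left 147°, forward 2.8 m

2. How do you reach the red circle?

turn right 103°, forward 2.4 m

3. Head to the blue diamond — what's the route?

turn right 150°, forward 2.4 m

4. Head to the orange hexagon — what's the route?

turn right 118°, forward 4.5 m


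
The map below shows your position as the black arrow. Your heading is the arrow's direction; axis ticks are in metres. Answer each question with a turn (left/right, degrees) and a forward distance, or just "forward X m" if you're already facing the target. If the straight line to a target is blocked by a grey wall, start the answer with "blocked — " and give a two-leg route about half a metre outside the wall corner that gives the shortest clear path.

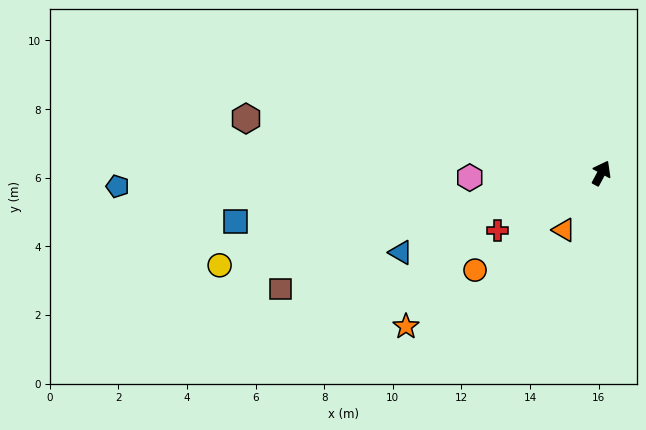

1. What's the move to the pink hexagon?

turn left 120°, forward 3.8 m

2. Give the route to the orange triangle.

turn left 175°, forward 2.0 m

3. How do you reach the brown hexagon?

turn left 109°, forward 10.5 m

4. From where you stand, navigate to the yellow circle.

turn left 132°, forward 11.4 m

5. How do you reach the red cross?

turn left 147°, forward 3.5 m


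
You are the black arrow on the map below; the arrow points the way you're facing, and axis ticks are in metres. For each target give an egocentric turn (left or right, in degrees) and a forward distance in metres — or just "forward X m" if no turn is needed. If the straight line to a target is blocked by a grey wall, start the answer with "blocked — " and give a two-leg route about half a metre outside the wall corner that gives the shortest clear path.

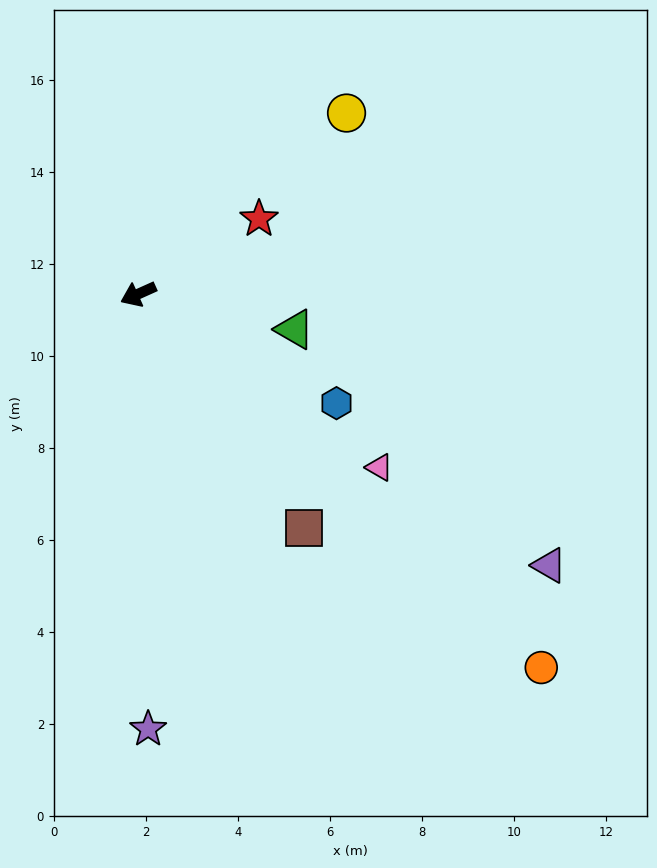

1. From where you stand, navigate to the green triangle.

turn left 143°, forward 3.5 m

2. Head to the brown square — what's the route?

turn left 101°, forward 6.2 m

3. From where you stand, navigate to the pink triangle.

turn left 120°, forward 6.5 m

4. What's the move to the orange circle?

turn left 113°, forward 12.0 m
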